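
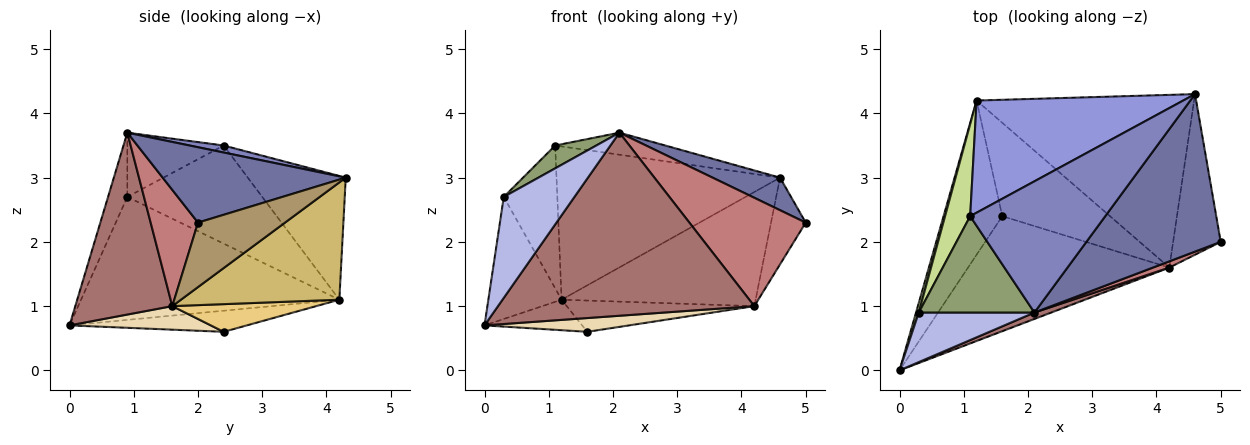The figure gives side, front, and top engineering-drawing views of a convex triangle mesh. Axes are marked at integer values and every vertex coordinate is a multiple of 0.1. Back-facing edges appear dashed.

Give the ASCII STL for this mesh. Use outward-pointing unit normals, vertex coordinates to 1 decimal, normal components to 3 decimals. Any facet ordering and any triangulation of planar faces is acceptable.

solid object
 facet normal 0.482 -0.177 0.858
  outer loop
   vertex 2.1 0.9 3.7
   vertex 5.0 2.0 2.3
   vertex 4.6 4.3 3.0
  endloop
 endfacet
 facet normal 0.051 0.165 0.985
  outer loop
   vertex 1.1 2.4 3.5
   vertex 2.1 0.9 3.7
   vertex 4.6 4.3 3.0
  endloop
 endfacet
 facet normal -0.333 0.761 0.557
  outer loop
   vertex 1.2 4.2 1.1
   vertex 1.1 2.4 3.5
   vertex 4.6 4.3 3.0
  endloop
 endfacet
 facet normal -0.238 -0.872 0.428
  outer loop
   vertex 0.3 0.9 2.7
   vertex 0.0 0.0 0.7
   vertex 2.1 0.9 3.7
  endloop
 endfacet
 facet normal -0.476 -0.203 0.856
  outer loop
   vertex 0.3 0.9 2.7
   vertex 2.1 0.9 3.7
   vertex 1.1 2.4 3.5
  endloop
 endfacet
 facet normal -0.962 0.273 0.022
  outer loop
   vertex 0.3 0.9 2.7
   vertex 1.2 4.2 1.1
   vertex 0.0 0.0 0.7
  endloop
 endfacet
 facet normal -0.904 0.359 0.231
  outer loop
   vertex 0.3 0.9 2.7
   vertex 1.1 2.4 3.5
   vertex 1.2 4.2 1.1
  endloop
 endfacet
 facet normal -0.332 0.183 -0.925
  outer loop
   vertex 1.6 2.4 0.6
   vertex 0.0 0.0 0.7
   vertex 1.2 4.2 1.1
  endloop
 endfacet
 facet normal 0.766 0.305 -0.565
  outer loop
   vertex 4.2 1.6 1.0
   vertex 4.6 4.3 3.0
   vertex 5.0 2.0 2.3
  endloop
 endfacet
 facet normal 0.410 0.503 -0.761
  outer loop
   vertex 4.2 1.6 1.0
   vertex 1.2 4.2 1.1
   vertex 4.6 4.3 3.0
  endloop
 endfacet
 facet normal 0.237 0.309 -0.921
  outer loop
   vertex 4.2 1.6 1.0
   vertex 1.6 2.4 0.6
   vertex 1.2 4.2 1.1
  endloop
 endfacet
 facet normal 0.115 -0.118 -0.986
  outer loop
   vertex 4.2 1.6 1.0
   vertex 0.0 0.0 0.7
   vertex 1.6 2.4 0.6
  endloop
 endfacet
 facet normal 0.354 -0.935 0.033
  outer loop
   vertex 4.2 1.6 1.0
   vertex 2.1 0.9 3.7
   vertex 0.0 0.0 0.7
  endloop
 endfacet
 facet normal 0.376 -0.925 0.053
  outer loop
   vertex 4.2 1.6 1.0
   vertex 5.0 2.0 2.3
   vertex 2.1 0.9 3.7
  endloop
 endfacet
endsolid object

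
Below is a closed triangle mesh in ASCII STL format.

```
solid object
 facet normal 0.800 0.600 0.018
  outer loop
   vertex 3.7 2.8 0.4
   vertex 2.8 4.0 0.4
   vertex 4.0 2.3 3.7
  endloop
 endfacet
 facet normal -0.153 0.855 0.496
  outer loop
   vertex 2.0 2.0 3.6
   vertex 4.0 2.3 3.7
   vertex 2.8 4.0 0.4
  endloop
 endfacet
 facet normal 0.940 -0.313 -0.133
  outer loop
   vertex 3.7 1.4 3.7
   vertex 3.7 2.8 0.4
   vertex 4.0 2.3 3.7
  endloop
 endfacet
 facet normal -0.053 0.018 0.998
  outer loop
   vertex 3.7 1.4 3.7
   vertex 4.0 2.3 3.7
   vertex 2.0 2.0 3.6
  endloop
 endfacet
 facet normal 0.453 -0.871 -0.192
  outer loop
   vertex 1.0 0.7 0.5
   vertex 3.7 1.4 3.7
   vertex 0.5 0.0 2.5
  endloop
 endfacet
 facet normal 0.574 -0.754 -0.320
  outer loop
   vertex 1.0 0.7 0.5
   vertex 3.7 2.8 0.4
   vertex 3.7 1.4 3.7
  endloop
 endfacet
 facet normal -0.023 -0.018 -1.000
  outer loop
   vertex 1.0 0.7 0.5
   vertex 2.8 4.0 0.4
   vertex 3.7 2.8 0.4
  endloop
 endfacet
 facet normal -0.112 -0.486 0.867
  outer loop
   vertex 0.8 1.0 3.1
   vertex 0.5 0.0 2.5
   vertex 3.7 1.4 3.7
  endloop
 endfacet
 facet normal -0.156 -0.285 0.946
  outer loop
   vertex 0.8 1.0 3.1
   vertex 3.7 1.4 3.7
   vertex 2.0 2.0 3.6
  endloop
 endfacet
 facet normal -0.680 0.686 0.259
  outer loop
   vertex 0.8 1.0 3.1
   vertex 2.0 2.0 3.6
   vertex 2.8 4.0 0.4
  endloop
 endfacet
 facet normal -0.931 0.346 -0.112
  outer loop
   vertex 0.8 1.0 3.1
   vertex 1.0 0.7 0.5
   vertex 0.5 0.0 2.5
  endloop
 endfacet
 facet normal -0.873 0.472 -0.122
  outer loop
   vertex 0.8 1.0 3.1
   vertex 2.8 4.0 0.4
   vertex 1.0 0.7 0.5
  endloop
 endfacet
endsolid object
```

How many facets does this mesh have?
12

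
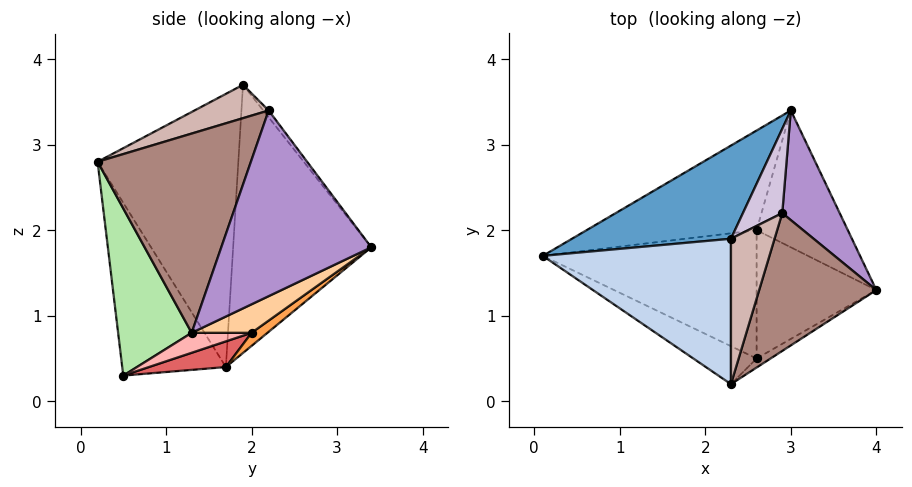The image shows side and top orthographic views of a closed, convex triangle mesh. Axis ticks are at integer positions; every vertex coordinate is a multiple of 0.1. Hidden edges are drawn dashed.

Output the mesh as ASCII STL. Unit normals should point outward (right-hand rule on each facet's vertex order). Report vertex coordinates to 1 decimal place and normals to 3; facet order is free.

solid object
 facet normal -0.594 0.723 0.352
  outer loop
   vertex 2.3 1.9 3.7
   vertex 3.0 3.4 1.8
   vertex 0.1 1.7 0.4
  endloop
 endfacet
 facet normal -0.789 -0.288 0.543
  outer loop
   vertex 2.3 1.9 3.7
   vertex 0.1 1.7 0.4
   vertex 2.3 0.2 2.8
  endloop
 endfacet
 facet normal 0.063 0.568 -0.821
  outer loop
   vertex 2.6 2.0 0.8
   vertex 0.1 1.7 0.4
   vertex 3.0 3.4 1.8
  endloop
 endfacet
 facet normal 0.256 0.512 -0.820
  outer loop
   vertex 2.6 2.0 0.8
   vertex 3.0 3.4 1.8
   vertex 4.0 1.3 0.8
  endloop
 endfacet
 facet normal -0.432 -0.888 -0.158
  outer loop
   vertex 2.6 0.5 0.3
   vertex 2.3 0.2 2.8
   vertex 0.1 1.7 0.4
  endloop
 endfacet
 facet normal 0.507 -0.861 -0.042
  outer loop
   vertex 2.6 0.5 0.3
   vertex 4.0 1.3 0.8
   vertex 2.3 0.2 2.8
  endloop
 endfacet
 facet normal 0.113 0.314 -0.943
  outer loop
   vertex 2.6 0.5 0.3
   vertex 0.1 1.7 0.4
   vertex 2.6 2.0 0.8
  endloop
 endfacet
 facet normal 0.156 0.312 -0.937
  outer loop
   vertex 2.6 0.5 0.3
   vertex 2.6 2.0 0.8
   vertex 4.0 1.3 0.8
  endloop
 endfacet
 facet normal 0.911 0.300 0.282
  outer loop
   vertex 2.9 2.2 3.4
   vertex 4.0 1.3 0.8
   vertex 3.0 3.4 1.8
  endloop
 endfacet
 facet normal -0.103 0.799 0.593
  outer loop
   vertex 2.9 2.2 3.4
   vertex 3.0 3.4 1.8
   vertex 2.3 1.9 3.7
  endloop
 endfacet
 facet normal 0.797 -0.380 0.469
  outer loop
   vertex 2.9 2.2 3.4
   vertex 2.3 0.2 2.8
   vertex 4.0 1.3 0.8
  endloop
 endfacet
 facet normal 0.560 -0.388 0.732
  outer loop
   vertex 2.9 2.2 3.4
   vertex 2.3 1.9 3.7
   vertex 2.3 0.2 2.8
  endloop
 endfacet
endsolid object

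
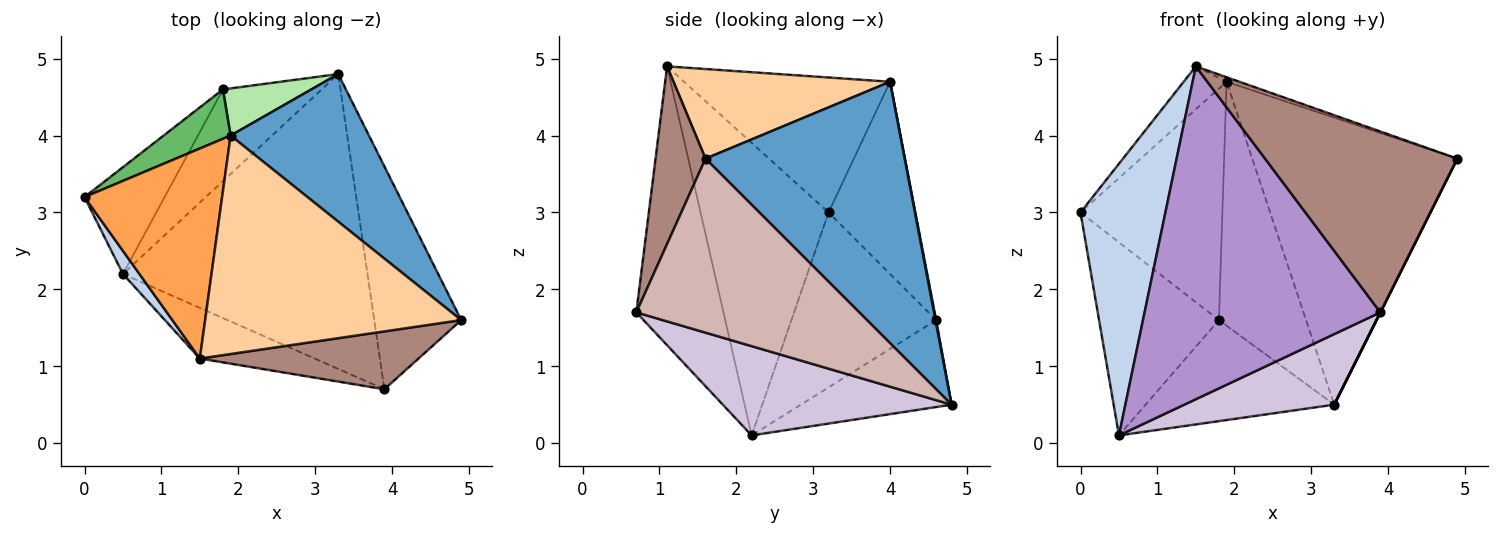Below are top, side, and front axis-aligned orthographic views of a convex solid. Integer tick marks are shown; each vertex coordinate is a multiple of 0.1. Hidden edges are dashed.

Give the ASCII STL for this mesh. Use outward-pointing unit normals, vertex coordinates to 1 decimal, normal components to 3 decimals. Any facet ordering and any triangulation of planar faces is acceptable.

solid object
 facet normal 0.654 0.673 0.346
  outer loop
   vertex 1.9 4.0 4.7
   vertex 4.9 1.6 3.7
   vertex 3.3 4.8 0.5
  endloop
 endfacet
 facet normal -0.832 -0.552 0.047
  outer loop
   vertex 1.5 1.1 4.9
   vertex 0.0 3.2 3.0
   vertex 0.5 2.2 0.1
  endloop
 endfacet
 facet normal -0.693 0.144 0.706
  outer loop
   vertex 1.5 1.1 4.9
   vertex 1.9 4.0 4.7
   vertex 0.0 3.2 3.0
  endloop
 endfacet
 facet normal 0.330 0.020 0.944
  outer loop
   vertex 1.5 1.1 4.9
   vertex 4.9 1.6 3.7
   vertex 1.9 4.0 4.7
  endloop
 endfacet
 facet normal -0.514 0.839 0.179
  outer loop
   vertex 1.8 4.6 1.6
   vertex 0.0 3.2 3.0
   vertex 1.9 4.0 4.7
  endloop
 endfacet
 facet normal 0.008 0.982 0.190
  outer loop
   vertex 1.8 4.6 1.6
   vertex 1.9 4.0 4.7
   vertex 3.3 4.8 0.5
  endloop
 endfacet
 facet normal -0.726 0.601 -0.333
  outer loop
   vertex 1.8 4.6 1.6
   vertex 0.5 2.2 0.1
   vertex 0.0 3.2 3.0
  endloop
 endfacet
 facet normal -0.509 0.637 -0.578
  outer loop
   vertex 1.8 4.6 1.6
   vertex 3.3 4.8 0.5
   vertex 0.5 2.2 0.1
  endloop
 endfacet
 facet normal -0.343 -0.929 -0.141
  outer loop
   vertex 3.9 0.7 1.7
   vertex 1.5 1.1 4.9
   vertex 0.5 2.2 0.1
  endloop
 endfacet
 facet normal 0.335 -0.219 -0.917
  outer loop
   vertex 3.9 0.7 1.7
   vertex 0.5 2.2 0.1
   vertex 3.3 4.8 0.5
  endloop
 endfacet
 facet normal 0.240 -0.925 0.296
  outer loop
   vertex 3.9 0.7 1.7
   vertex 4.9 1.6 3.7
   vertex 1.5 1.1 4.9
  endloop
 endfacet
 facet normal 0.894 0.000 -0.447
  outer loop
   vertex 3.9 0.7 1.7
   vertex 3.3 4.8 0.5
   vertex 4.9 1.6 3.7
  endloop
 endfacet
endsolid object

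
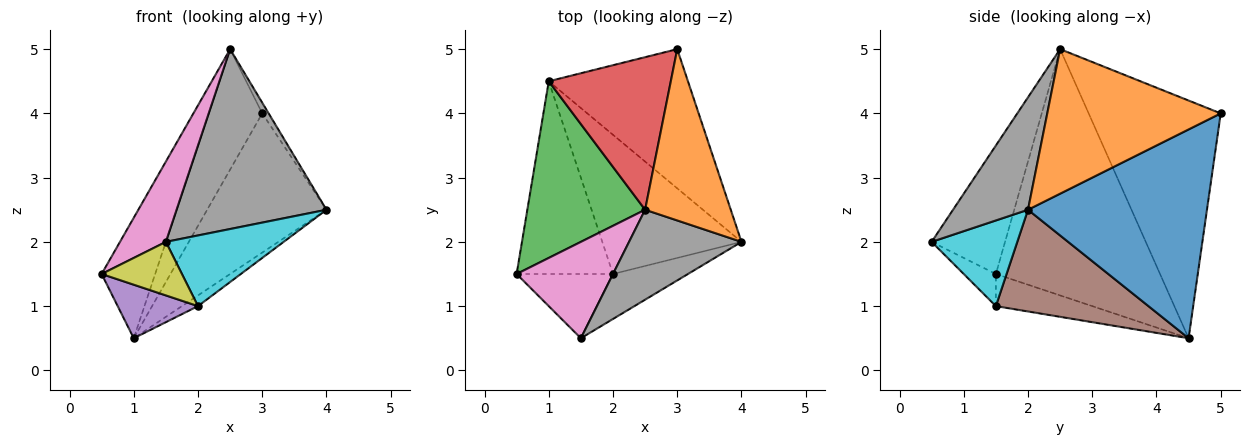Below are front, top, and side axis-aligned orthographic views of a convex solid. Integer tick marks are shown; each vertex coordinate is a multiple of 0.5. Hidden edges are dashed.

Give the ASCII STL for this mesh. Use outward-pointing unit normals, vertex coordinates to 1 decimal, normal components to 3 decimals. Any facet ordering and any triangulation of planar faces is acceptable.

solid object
 facet normal 0.728 0.485 -0.485
  outer loop
   vertex 1.0 4.5 0.5
   vertex 3.0 5.0 4.0
   vertex 4.0 2.0 2.5
  endloop
 endfacet
 facet normal 0.860 0.032 0.510
  outer loop
   vertex 2.5 2.5 5.0
   vertex 4.0 2.0 2.5
   vertex 3.0 5.0 4.0
  endloop
 endfacet
 facet normal -0.865 0.282 0.414
  outer loop
   vertex 2.5 2.5 5.0
   vertex 1.0 4.5 0.5
   vertex 0.5 1.5 1.5
  endloop
 endfacet
 facet normal -0.837 0.339 0.430
  outer loop
   vertex 2.5 2.5 5.0
   vertex 3.0 5.0 4.0
   vertex 1.0 4.5 0.5
  endloop
 endfacet
 facet normal -0.306 -0.255 -0.917
  outer loop
   vertex 2.0 1.5 1.0
   vertex 0.5 1.5 1.5
   vertex 1.0 4.5 0.5
  endloop
 endfacet
 facet normal 0.589 0.062 -0.806
  outer loop
   vertex 2.0 1.5 1.0
   vertex 1.0 4.5 0.5
   vertex 4.0 2.0 2.5
  endloop
 endfacet
 facet normal -0.716 -0.447 0.537
  outer loop
   vertex 1.5 0.5 2.0
   vertex 2.5 2.5 5.0
   vertex 0.5 1.5 1.5
  endloop
 endfacet
 facet normal 0.408 -0.816 0.408
  outer loop
   vertex 1.5 0.5 2.0
   vertex 4.0 2.0 2.5
   vertex 2.5 2.5 5.0
  endloop
 endfacet
 facet normal -0.248 -0.620 -0.744
  outer loop
   vertex 1.5 0.5 2.0
   vertex 0.5 1.5 1.5
   vertex 2.0 1.5 1.0
  endloop
 endfacet
 facet normal 0.523 -0.719 -0.458
  outer loop
   vertex 1.5 0.5 2.0
   vertex 2.0 1.5 1.0
   vertex 4.0 2.0 2.5
  endloop
 endfacet
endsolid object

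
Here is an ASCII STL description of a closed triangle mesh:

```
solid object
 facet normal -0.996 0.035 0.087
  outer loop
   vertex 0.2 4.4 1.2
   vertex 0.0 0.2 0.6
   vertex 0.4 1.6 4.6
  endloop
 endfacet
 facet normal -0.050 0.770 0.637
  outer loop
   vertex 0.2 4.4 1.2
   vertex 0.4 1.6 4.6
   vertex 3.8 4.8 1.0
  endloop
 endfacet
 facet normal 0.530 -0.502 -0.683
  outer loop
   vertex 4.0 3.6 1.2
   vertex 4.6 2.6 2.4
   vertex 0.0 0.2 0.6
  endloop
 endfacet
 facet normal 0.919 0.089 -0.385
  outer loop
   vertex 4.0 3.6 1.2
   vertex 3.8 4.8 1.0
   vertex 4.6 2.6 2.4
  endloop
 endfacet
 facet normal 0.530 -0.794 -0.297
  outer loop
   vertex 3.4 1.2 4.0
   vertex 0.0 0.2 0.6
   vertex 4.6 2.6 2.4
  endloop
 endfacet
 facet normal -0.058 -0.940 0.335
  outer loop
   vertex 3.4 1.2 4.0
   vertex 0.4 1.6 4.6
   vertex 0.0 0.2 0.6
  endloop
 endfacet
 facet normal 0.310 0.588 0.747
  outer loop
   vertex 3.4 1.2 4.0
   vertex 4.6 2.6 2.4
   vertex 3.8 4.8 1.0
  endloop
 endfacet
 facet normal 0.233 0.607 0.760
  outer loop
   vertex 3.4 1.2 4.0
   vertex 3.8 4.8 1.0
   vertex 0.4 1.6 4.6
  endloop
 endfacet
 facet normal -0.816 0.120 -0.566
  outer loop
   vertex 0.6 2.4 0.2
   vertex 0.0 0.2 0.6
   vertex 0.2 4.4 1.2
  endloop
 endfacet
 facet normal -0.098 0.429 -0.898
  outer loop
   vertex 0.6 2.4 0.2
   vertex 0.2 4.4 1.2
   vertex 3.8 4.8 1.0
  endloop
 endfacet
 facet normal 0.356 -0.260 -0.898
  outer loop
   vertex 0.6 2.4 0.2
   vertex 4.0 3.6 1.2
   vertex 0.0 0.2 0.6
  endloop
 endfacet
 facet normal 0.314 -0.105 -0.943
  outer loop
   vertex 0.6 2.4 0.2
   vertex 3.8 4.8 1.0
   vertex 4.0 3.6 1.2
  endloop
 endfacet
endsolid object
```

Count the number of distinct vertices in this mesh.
8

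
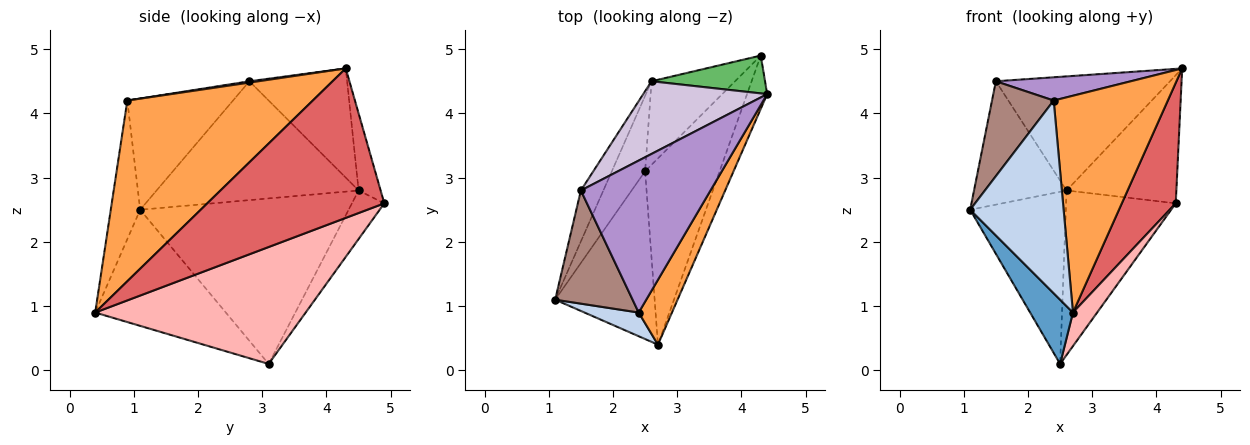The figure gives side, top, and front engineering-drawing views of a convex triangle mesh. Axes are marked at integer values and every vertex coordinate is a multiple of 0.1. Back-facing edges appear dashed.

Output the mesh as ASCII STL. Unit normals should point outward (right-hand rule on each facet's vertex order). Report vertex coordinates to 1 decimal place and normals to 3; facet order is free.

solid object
 facet normal -0.737 -0.242 -0.631
  outer loop
   vertex 2.5 3.1 0.1
   vertex 2.7 0.4 0.9
   vertex 1.1 1.1 2.5
  endloop
 endfacet
 facet normal -0.298 -0.947 0.116
  outer loop
   vertex 2.4 0.9 4.2
   vertex 1.1 1.1 2.5
   vertex 2.7 0.4 0.9
  endloop
 endfacet
 facet normal 0.841 -0.518 0.155
  outer loop
   vertex 2.4 0.9 4.2
   vertex 2.7 0.4 0.9
   vertex 4.4 4.3 4.7
  endloop
 endfacet
 facet normal -0.894 0.410 -0.180
  outer loop
   vertex 2.6 4.5 2.8
   vertex 2.5 3.1 0.1
   vertex 1.1 1.1 2.5
  endloop
 endfacet
 facet normal -0.189 0.942 0.278
  outer loop
   vertex 4.3 4.9 2.6
   vertex 2.6 4.5 2.8
   vertex 4.4 4.3 4.7
  endloop
 endfacet
 facet normal -0.254 0.862 -0.438
  outer loop
   vertex 4.3 4.9 2.6
   vertex 2.5 3.1 0.1
   vertex 2.6 4.5 2.8
  endloop
 endfacet
 facet normal 0.949 -0.289 -0.128
  outer loop
   vertex 4.3 4.9 2.6
   vertex 4.4 4.3 4.7
   vertex 2.7 0.4 0.9
  endloop
 endfacet
 facet normal 0.839 -0.096 -0.535
  outer loop
   vertex 4.3 4.9 2.6
   vertex 2.7 0.4 0.9
   vertex 2.5 3.1 0.1
  endloop
 endfacet
 facet normal 0.010 -0.151 0.988
  outer loop
   vertex 1.5 2.8 4.5
   vertex 2.4 0.9 4.2
   vertex 4.4 4.3 4.7
  endloop
 endfacet
 facet normal -0.428 0.762 0.486
  outer loop
   vertex 1.5 2.8 4.5
   vertex 4.4 4.3 4.7
   vertex 2.6 4.5 2.8
  endloop
 endfacet
 facet normal -0.740 -0.432 0.515
  outer loop
   vertex 1.5 2.8 4.5
   vertex 1.1 1.1 2.5
   vertex 2.4 0.9 4.2
  endloop
 endfacet
 facet normal -0.896 0.410 -0.170
  outer loop
   vertex 1.5 2.8 4.5
   vertex 2.6 4.5 2.8
   vertex 1.1 1.1 2.5
  endloop
 endfacet
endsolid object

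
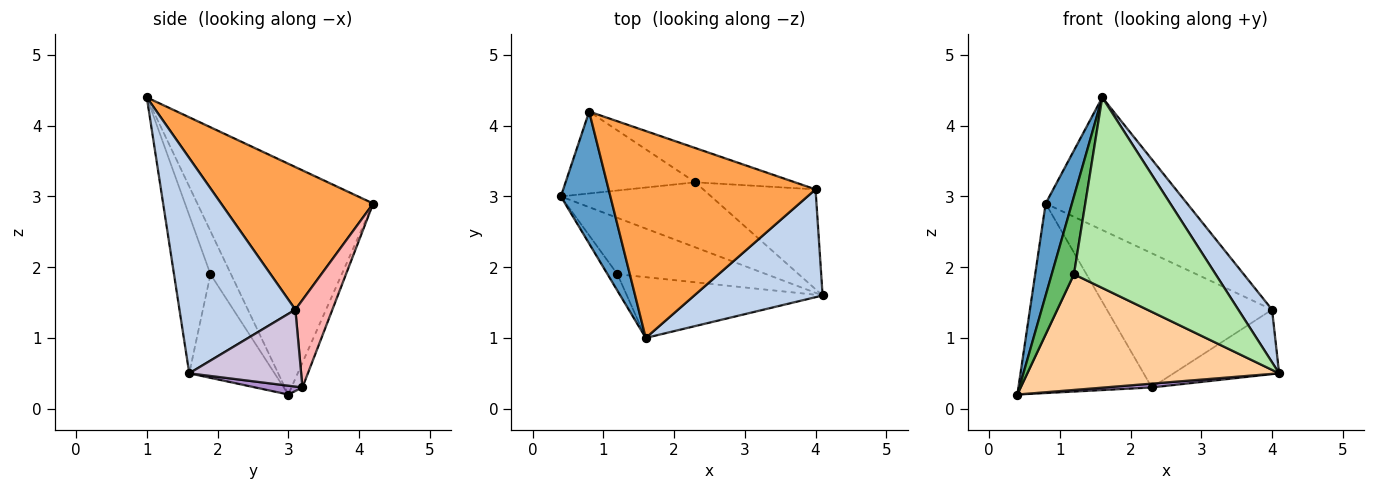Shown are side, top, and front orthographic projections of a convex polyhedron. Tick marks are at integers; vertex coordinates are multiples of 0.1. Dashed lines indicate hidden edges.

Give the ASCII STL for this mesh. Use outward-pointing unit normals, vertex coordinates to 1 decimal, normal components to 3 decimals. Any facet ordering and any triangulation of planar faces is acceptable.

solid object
 facet normal -0.967 -0.145 0.208
  outer loop
   vertex 0.8 4.2 2.9
   vertex 0.4 3.0 0.2
   vertex 1.6 1.0 4.4
  endloop
 endfacet
 facet normal 0.833 -0.243 0.497
  outer loop
   vertex 4.0 3.1 1.4
   vertex 1.6 1.0 4.4
   vertex 4.1 1.6 0.5
  endloop
 endfacet
 facet normal 0.502 0.467 0.728
  outer loop
   vertex 4.0 3.1 1.4
   vertex 0.8 4.2 2.9
   vertex 1.6 1.0 4.4
  endloop
 endfacet
 facet normal -0.291 -0.860 -0.419
  outer loop
   vertex 1.2 1.9 1.9
   vertex 0.4 3.0 0.2
   vertex 4.1 1.6 0.5
  endloop
 endfacet
 facet normal -0.671 -0.726 -0.154
  outer loop
   vertex 1.2 1.9 1.9
   vertex 1.6 1.0 4.4
   vertex 0.4 3.0 0.2
  endloop
 endfacet
 facet normal -0.238 -0.925 -0.295
  outer loop
   vertex 1.2 1.9 1.9
   vertex 4.1 1.6 0.5
   vertex 1.6 1.0 4.4
  endloop
 endfacet
 facet normal -0.076 0.915 -0.396
  outer loop
   vertex 2.3 3.2 0.3
   vertex 0.4 3.0 0.2
   vertex 0.8 4.2 2.9
  endloop
 endfacet
 facet normal 0.212 0.947 -0.242
  outer loop
   vertex 2.3 3.2 0.3
   vertex 0.8 4.2 2.9
   vertex 4.0 3.1 1.4
  endloop
 endfacet
 facet normal 0.059 -0.059 -0.997
  outer loop
   vertex 2.3 3.2 0.3
   vertex 4.1 1.6 0.5
   vertex 0.4 3.0 0.2
  endloop
 endfacet
 facet normal 0.499 0.470 -0.728
  outer loop
   vertex 2.3 3.2 0.3
   vertex 4.0 3.1 1.4
   vertex 4.1 1.6 0.5
  endloop
 endfacet
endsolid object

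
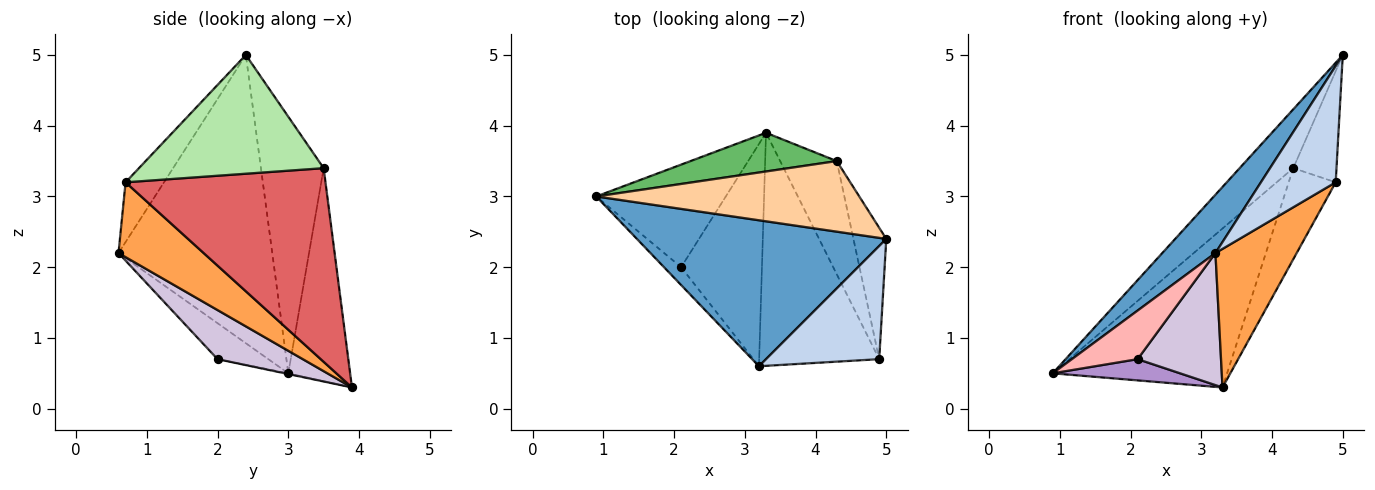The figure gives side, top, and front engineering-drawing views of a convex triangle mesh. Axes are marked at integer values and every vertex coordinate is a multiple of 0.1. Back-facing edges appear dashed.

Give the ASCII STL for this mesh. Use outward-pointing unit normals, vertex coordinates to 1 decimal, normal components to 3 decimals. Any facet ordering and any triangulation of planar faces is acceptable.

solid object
 facet normal -0.732 -0.253 0.633
  outer loop
   vertex 3.2 0.6 2.2
   vertex 5.0 2.4 5.0
   vertex 0.9 3.0 0.5
  endloop
 endfacet
 facet normal -0.345 -0.673 0.654
  outer loop
   vertex 4.9 0.7 3.2
   vertex 5.0 2.4 5.0
   vertex 3.2 0.6 2.2
  endloop
 endfacet
 facet normal 0.472 -0.451 -0.758
  outer loop
   vertex 4.9 0.7 3.2
   vertex 3.2 0.6 2.2
   vertex 3.3 3.9 0.3
  endloop
 endfacet
 facet normal -0.600 0.512 0.615
  outer loop
   vertex 4.3 3.5 3.4
   vertex 0.9 3.0 0.5
   vertex 5.0 2.4 5.0
  endloop
 endfacet
 facet normal -0.326 0.919 0.224
  outer loop
   vertex 4.3 3.5 3.4
   vertex 3.3 3.9 0.3
   vertex 0.9 3.0 0.5
  endloop
 endfacet
 facet normal 0.940 0.220 -0.260
  outer loop
   vertex 4.3 3.5 3.4
   vertex 5.0 2.4 5.0
   vertex 4.9 0.7 3.2
  endloop
 endfacet
 facet normal 0.936 0.220 -0.274
  outer loop
   vertex 4.3 3.5 3.4
   vertex 4.9 0.7 3.2
   vertex 3.3 3.9 0.3
  endloop
 endfacet
 facet normal -0.587 -0.760 -0.279
  outer loop
   vertex 2.1 2.0 0.7
   vertex 3.2 0.6 2.2
   vertex 0.9 3.0 0.5
  endloop
 endfacet
 facet normal -0.006 -0.203 -0.979
  outer loop
   vertex 2.1 2.0 0.7
   vertex 0.9 3.0 0.5
   vertex 3.3 3.9 0.3
  endloop
 endfacet
 facet normal 0.463 -0.453 -0.762
  outer loop
   vertex 2.1 2.0 0.7
   vertex 3.3 3.9 0.3
   vertex 3.2 0.6 2.2
  endloop
 endfacet
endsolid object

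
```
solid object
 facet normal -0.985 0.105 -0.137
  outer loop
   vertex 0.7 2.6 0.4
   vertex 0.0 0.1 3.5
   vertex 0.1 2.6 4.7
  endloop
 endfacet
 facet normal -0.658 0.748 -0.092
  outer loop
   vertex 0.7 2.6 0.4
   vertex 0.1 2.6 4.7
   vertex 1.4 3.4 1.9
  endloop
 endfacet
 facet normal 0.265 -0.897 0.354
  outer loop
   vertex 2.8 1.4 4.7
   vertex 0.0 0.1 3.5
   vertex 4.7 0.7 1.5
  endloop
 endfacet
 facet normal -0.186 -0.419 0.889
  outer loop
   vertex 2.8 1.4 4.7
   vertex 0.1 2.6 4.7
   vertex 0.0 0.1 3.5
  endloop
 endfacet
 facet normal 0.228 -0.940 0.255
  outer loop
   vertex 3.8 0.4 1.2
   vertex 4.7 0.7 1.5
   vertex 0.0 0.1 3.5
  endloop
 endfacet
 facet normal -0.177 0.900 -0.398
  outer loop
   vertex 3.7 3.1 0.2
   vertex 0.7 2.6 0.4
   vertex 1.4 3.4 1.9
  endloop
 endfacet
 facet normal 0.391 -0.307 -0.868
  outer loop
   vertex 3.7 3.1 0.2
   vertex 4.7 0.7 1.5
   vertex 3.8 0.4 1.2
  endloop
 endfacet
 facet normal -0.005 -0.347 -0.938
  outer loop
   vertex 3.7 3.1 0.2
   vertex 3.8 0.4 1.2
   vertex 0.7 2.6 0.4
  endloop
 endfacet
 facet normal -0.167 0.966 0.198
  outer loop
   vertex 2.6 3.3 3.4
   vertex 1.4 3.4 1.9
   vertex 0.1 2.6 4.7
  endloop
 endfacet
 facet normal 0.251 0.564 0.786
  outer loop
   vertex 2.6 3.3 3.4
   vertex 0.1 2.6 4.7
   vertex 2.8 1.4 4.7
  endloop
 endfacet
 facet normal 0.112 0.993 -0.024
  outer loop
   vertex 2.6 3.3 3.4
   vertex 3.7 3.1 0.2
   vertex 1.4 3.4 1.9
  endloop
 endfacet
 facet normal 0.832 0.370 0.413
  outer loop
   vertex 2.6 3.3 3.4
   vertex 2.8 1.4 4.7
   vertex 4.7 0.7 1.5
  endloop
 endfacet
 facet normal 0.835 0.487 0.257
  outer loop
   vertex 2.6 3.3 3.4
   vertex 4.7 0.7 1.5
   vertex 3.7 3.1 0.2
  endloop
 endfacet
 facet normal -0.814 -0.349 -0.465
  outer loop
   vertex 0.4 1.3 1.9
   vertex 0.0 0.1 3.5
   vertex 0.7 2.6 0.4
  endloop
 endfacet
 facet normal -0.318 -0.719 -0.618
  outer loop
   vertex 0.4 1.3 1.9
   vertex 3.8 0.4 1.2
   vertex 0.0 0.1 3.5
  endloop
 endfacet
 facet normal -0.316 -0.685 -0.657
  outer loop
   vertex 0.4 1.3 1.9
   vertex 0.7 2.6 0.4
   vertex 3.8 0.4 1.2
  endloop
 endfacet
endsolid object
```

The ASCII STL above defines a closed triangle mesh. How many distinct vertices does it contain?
10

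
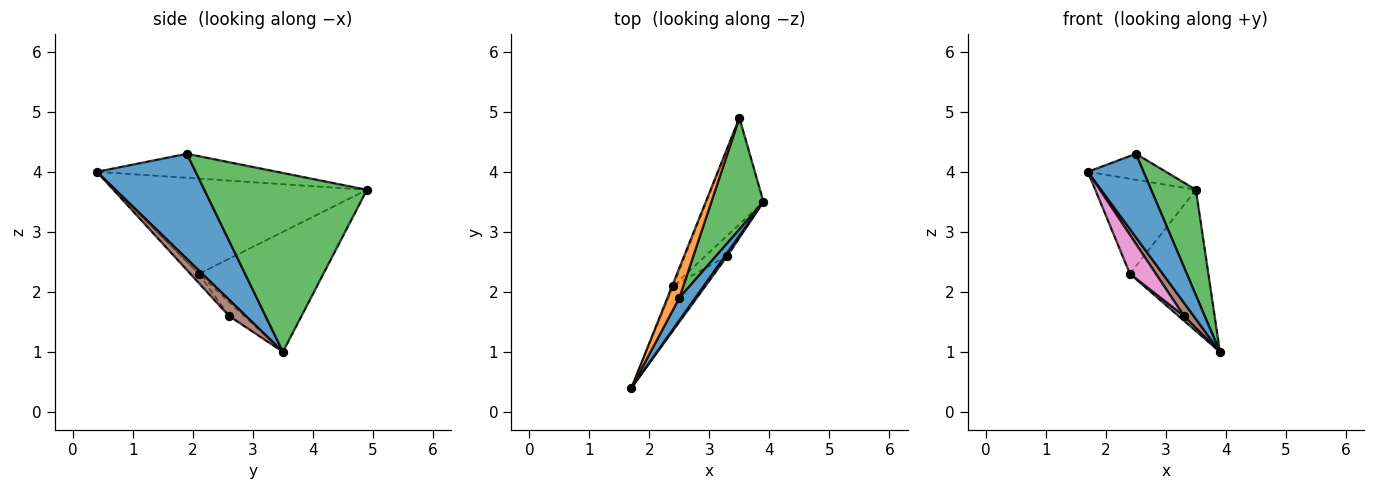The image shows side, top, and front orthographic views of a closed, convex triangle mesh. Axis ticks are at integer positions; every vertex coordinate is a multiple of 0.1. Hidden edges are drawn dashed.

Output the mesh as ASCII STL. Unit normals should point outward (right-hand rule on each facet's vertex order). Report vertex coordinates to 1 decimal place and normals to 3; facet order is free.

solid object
 facet normal 0.864 -0.487 0.130
  outer loop
   vertex 2.5 1.9 4.3
   vertex 1.7 0.4 4.0
   vertex 3.9 3.5 1.0
  endloop
 endfacet
 facet normal -0.834 0.361 0.417
  outer loop
   vertex 2.5 1.9 4.3
   vertex 3.5 4.9 3.7
   vertex 1.7 0.4 4.0
  endloop
 endfacet
 facet normal 0.928 -0.255 0.270
  outer loop
   vertex 2.5 1.9 4.3
   vertex 3.9 3.5 1.0
   vertex 3.5 4.9 3.7
  endloop
 endfacet
 facet normal -0.929 0.371 -0.012
  outer loop
   vertex 2.4 2.1 2.3
   vertex 1.7 0.4 4.0
   vertex 3.5 4.9 3.7
  endloop
 endfacet
 facet normal -0.785 0.495 -0.373
  outer loop
   vertex 2.4 2.1 2.3
   vertex 3.5 4.9 3.7
   vertex 3.9 3.5 1.0
  endloop
 endfacet
 facet normal 0.862 -0.492 0.123
  outer loop
   vertex 3.3 2.6 1.6
   vertex 3.9 3.5 1.0
   vertex 1.7 0.4 4.0
  endloop
 endfacet
 facet normal -0.211 -0.646 -0.733
  outer loop
   vertex 3.3 2.6 1.6
   vertex 1.7 0.4 4.0
   vertex 2.4 2.1 2.3
  endloop
 endfacet
 facet normal -0.533 -0.194 -0.824
  outer loop
   vertex 3.3 2.6 1.6
   vertex 2.4 2.1 2.3
   vertex 3.9 3.5 1.0
  endloop
 endfacet
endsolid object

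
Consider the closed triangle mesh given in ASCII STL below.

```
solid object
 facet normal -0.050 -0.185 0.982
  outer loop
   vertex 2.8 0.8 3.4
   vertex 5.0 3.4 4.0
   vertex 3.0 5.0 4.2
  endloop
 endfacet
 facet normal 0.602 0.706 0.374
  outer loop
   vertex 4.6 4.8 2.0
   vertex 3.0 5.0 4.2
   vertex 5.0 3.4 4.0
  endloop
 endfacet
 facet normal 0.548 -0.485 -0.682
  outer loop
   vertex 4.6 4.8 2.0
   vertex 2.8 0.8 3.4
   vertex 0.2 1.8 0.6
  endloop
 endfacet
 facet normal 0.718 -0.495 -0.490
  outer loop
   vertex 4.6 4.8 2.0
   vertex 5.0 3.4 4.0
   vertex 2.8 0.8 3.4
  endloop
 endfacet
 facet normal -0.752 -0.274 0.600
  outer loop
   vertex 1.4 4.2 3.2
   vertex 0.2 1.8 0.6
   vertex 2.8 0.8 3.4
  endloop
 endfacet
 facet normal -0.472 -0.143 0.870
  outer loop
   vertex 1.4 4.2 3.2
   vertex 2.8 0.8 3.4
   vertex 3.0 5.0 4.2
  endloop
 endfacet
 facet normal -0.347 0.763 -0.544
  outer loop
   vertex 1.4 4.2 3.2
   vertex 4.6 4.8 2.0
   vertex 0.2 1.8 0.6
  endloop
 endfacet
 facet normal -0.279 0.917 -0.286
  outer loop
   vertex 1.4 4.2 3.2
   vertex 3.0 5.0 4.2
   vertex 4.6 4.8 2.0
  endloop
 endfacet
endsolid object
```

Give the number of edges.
12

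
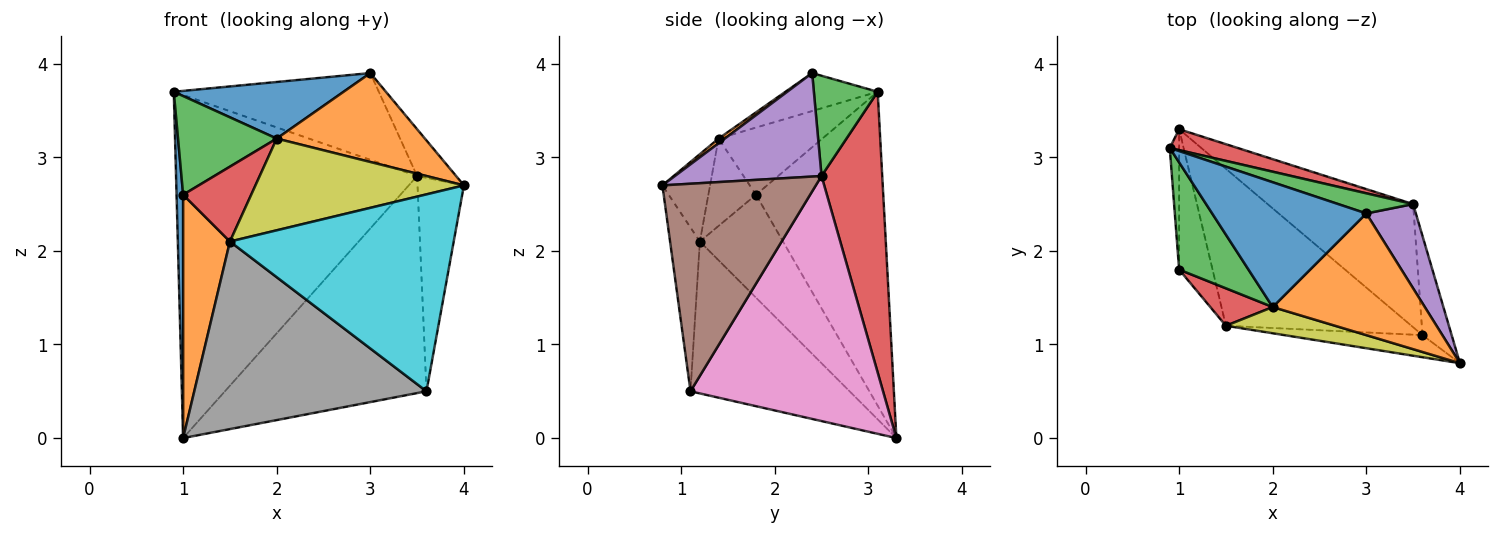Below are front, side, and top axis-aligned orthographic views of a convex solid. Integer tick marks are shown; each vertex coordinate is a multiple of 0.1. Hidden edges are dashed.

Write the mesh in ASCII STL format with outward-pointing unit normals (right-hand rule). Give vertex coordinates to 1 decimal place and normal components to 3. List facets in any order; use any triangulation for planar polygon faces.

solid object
 facet normal -0.219 -0.403 0.889
  outer loop
   vertex 2.0 1.4 3.2
   vertex 3.0 2.4 3.9
   vertex 0.9 3.1 3.7
  endloop
 endfacet
 facet normal 0.025 -0.590 0.807
  outer loop
   vertex 2.0 1.4 3.2
   vertex 4.0 0.8 2.7
   vertex 3.0 2.4 3.9
  endloop
 endfacet
 facet normal 0.290 0.932 0.217
  outer loop
   vertex 3.5 2.5 2.8
   vertex 0.9 3.1 3.7
   vertex 3.0 2.4 3.9
  endloop
 endfacet
 facet normal 0.244 0.968 0.059
  outer loop
   vertex 3.5 2.5 2.8
   vertex 1.0 3.3 0.0
   vertex 0.9 3.1 3.7
  endloop
 endfacet
 facet normal 0.877 0.233 0.420
  outer loop
   vertex 3.5 2.5 2.8
   vertex 3.0 2.4 3.9
   vertex 4.0 0.8 2.7
  endloop
 endfacet
 facet normal 0.949 0.287 -0.133
  outer loop
   vertex 3.6 1.1 0.5
   vertex 3.5 2.5 2.8
   vertex 4.0 0.8 2.7
  endloop
 endfacet
 facet normal 0.639 0.669 -0.379
  outer loop
   vertex 3.6 1.1 0.5
   vertex 1.0 3.3 0.0
   vertex 3.5 2.5 2.8
  endloop
 endfacet
 facet normal -0.465 -0.679 -0.568
  outer loop
   vertex 1.5 1.2 2.1
   vertex 1.0 3.3 0.0
   vertex 3.6 1.1 0.5
  endloop
 endfacet
 facet normal -0.215 -0.939 0.268
  outer loop
   vertex 1.5 1.2 2.1
   vertex 4.0 0.8 2.7
   vertex 2.0 1.4 3.2
  endloop
 endfacet
 facet normal -0.131 -0.985 -0.111
  outer loop
   vertex 1.5 1.2 2.1
   vertex 3.6 1.1 0.5
   vertex 4.0 0.8 2.7
  endloop
 endfacet
 facet normal -0.998 -0.052 -0.030
  outer loop
   vertex 1.0 1.8 2.6
   vertex 0.9 3.1 3.7
   vertex 1.0 3.3 0.0
  endloop
 endfacet
 facet normal -0.839 -0.472 -0.272
  outer loop
   vertex 1.0 1.8 2.6
   vertex 1.0 3.3 0.0
   vertex 1.5 1.2 2.1
  endloop
 endfacet
 facet normal -0.580 -0.552 0.599
  outer loop
   vertex 1.0 1.8 2.6
   vertex 2.0 1.4 3.2
   vertex 0.9 3.1 3.7
  endloop
 endfacet
 facet normal -0.531 -0.758 0.379
  outer loop
   vertex 1.0 1.8 2.6
   vertex 1.5 1.2 2.1
   vertex 2.0 1.4 3.2
  endloop
 endfacet
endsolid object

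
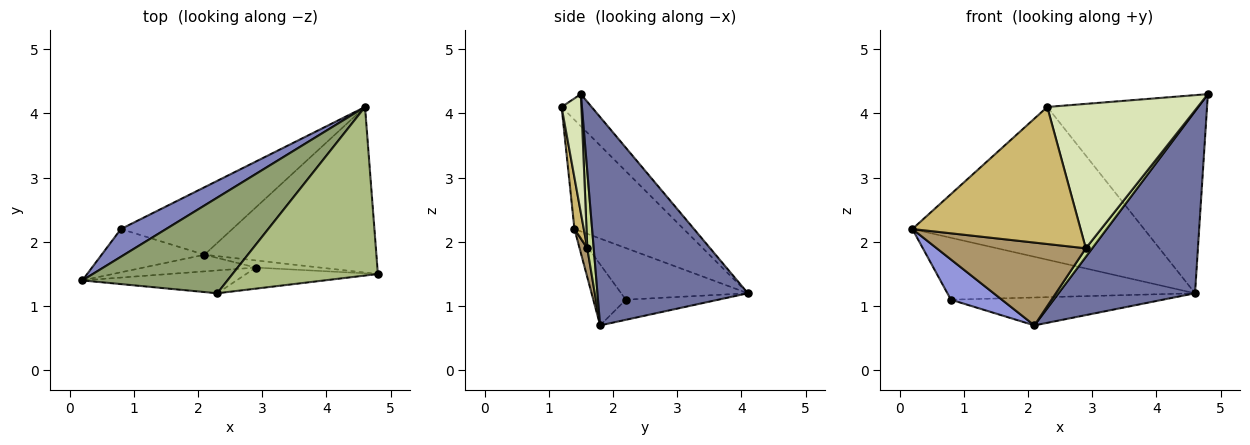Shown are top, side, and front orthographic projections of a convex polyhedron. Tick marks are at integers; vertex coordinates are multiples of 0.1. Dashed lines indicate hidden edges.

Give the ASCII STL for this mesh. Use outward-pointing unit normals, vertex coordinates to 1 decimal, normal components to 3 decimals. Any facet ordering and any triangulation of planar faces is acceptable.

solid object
 facet normal 0.632 -0.573 -0.522
  outer loop
   vertex 2.1 1.8 0.7
   vertex 4.6 4.1 1.2
   vertex 4.8 1.5 4.3
  endloop
 endfacet
 facet normal -0.423 0.827 0.371
  outer loop
   vertex 0.8 2.2 1.1
   vertex 0.2 1.4 2.2
   vertex 4.6 4.1 1.2
  endloop
 endfacet
 facet normal -0.399 -0.624 -0.672
  outer loop
   vertex 0.8 2.2 1.1
   vertex 2.1 1.8 0.7
   vertex 0.2 1.4 2.2
  endloop
 endfacet
 facet normal -0.164 0.377 -0.912
  outer loop
   vertex 0.8 2.2 1.1
   vertex 4.6 4.1 1.2
   vertex 2.1 1.8 0.7
  endloop
 endfacet
 facet normal -0.371 0.787 0.493
  outer loop
   vertex 2.3 1.2 4.1
   vertex 4.6 4.1 1.2
   vertex 0.2 1.4 2.2
  endloop
 endfacet
 facet normal -0.142 0.754 0.641
  outer loop
   vertex 2.3 1.2 4.1
   vertex 4.8 1.5 4.3
   vertex 4.6 4.1 1.2
  endloop
 endfacet
 facet normal 0.609 -0.609 -0.508
  outer loop
   vertex 2.9 1.6 1.9
   vertex 2.1 1.8 0.7
   vertex 4.8 1.5 4.3
  endloop
 endfacet
 facet normal 0.129 -0.981 -0.143
  outer loop
   vertex 2.9 1.6 1.9
   vertex 4.8 1.5 4.3
   vertex 2.3 1.2 4.1
  endloop
 endfacet
 facet normal 0.051 -0.979 -0.197
  outer loop
   vertex 2.9 1.6 1.9
   vertex 0.2 1.4 2.2
   vertex 2.1 1.8 0.7
  endloop
 endfacet
 facet normal 0.055 -0.985 -0.164
  outer loop
   vertex 2.9 1.6 1.9
   vertex 2.3 1.2 4.1
   vertex 0.2 1.4 2.2
  endloop
 endfacet
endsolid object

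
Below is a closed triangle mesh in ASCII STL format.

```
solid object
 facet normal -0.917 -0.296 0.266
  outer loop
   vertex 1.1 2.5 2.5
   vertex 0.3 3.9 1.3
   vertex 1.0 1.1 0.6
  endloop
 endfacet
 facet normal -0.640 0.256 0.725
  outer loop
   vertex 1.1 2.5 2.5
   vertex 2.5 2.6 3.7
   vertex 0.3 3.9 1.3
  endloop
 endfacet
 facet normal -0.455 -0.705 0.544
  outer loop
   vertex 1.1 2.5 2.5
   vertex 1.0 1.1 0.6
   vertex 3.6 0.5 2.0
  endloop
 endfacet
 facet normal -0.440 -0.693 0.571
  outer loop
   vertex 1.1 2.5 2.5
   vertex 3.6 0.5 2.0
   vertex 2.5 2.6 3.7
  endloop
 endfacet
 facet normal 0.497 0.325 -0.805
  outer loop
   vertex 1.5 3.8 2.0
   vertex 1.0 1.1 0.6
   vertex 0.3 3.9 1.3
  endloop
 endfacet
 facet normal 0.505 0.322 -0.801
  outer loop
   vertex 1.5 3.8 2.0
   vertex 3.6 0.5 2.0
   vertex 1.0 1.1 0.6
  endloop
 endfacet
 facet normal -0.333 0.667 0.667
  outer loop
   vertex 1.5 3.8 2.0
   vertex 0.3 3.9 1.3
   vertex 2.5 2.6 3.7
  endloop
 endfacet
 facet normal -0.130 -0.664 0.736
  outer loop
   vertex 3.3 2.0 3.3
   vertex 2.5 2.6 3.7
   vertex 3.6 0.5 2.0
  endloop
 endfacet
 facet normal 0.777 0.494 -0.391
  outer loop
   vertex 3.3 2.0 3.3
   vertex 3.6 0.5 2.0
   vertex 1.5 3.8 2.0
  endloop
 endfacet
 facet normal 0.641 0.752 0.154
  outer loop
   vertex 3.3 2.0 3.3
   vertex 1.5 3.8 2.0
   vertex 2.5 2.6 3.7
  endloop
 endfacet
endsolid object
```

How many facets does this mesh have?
10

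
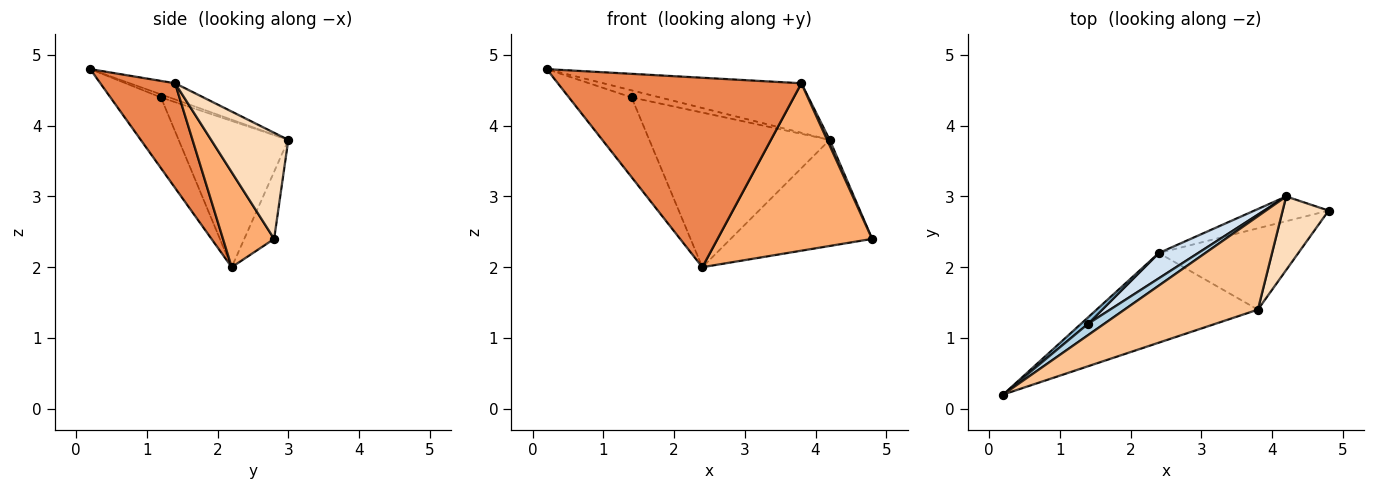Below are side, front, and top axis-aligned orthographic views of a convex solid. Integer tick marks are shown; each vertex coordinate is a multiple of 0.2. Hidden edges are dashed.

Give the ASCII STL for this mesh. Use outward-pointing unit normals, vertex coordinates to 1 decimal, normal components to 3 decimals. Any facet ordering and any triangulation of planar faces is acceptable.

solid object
 facet normal -0.201 0.954 -0.223
  outer loop
   vertex 4.2 3.0 3.8
   vertex 4.8 2.8 2.4
   vertex 2.4 2.2 2.0
  endloop
 endfacet
 facet normal -0.627 0.777 0.063
  outer loop
   vertex 1.4 1.2 4.4
   vertex 2.4 2.2 2.0
   vertex 0.2 0.2 4.8
  endloop
 endfacet
 facet normal -0.157 0.523 0.837
  outer loop
   vertex 1.4 1.2 4.4
   vertex 0.2 0.2 4.8
   vertex 4.2 3.0 3.8
  endloop
 endfacet
 facet normal -0.514 0.846 0.138
  outer loop
   vertex 1.4 1.2 4.4
   vertex 4.2 3.0 3.8
   vertex 2.4 2.2 2.0
  endloop
 endfacet
 facet normal 0.267 -0.871 -0.412
  outer loop
   vertex 3.8 1.4 4.6
   vertex 0.2 0.2 4.8
   vertex 2.4 2.2 2.0
  endloop
 endfacet
 facet normal 0.285 -0.862 -0.419
  outer loop
   vertex 3.8 1.4 4.6
   vertex 2.4 2.2 2.0
   vertex 4.8 2.8 2.4
  endloop
 endfacet
 facet normal -0.106 0.466 0.878
  outer loop
   vertex 3.8 1.4 4.6
   vertex 4.2 3.0 3.8
   vertex 0.2 0.2 4.8
  endloop
 endfacet
 facet normal 0.917 -0.031 0.397
  outer loop
   vertex 3.8 1.4 4.6
   vertex 4.8 2.8 2.4
   vertex 4.2 3.0 3.8
  endloop
 endfacet
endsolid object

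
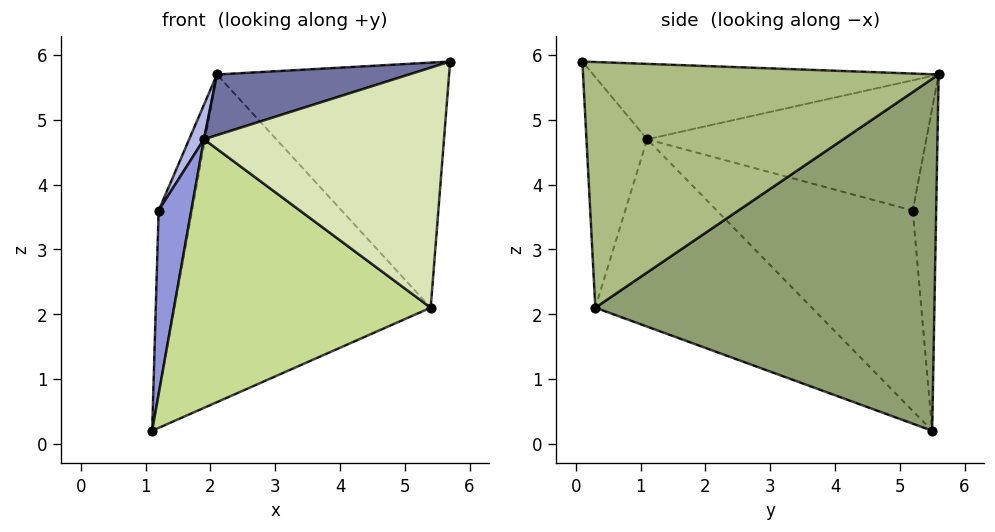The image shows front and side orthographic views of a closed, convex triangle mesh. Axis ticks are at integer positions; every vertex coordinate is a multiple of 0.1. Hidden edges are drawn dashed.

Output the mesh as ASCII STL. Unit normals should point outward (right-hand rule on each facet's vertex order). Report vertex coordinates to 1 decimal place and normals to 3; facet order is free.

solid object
 facet normal -0.341 -0.190 0.921
  outer loop
   vertex 1.9 1.1 4.7
   vertex 5.7 0.1 5.9
   vertex 2.1 5.6 5.7
  endloop
 endfacet
 facet normal -0.570 0.817 0.089
  outer loop
   vertex 1.2 5.2 3.6
   vertex 2.1 5.6 5.7
   vertex 1.1 5.5 0.2
  endloop
 endfacet
 facet normal -0.986 -0.164 0.014
  outer loop
   vertex 1.2 5.2 3.6
   vertex 1.1 5.5 0.2
   vertex 1.9 1.1 4.7
  endloop
 endfacet
 facet normal -0.915 -0.049 0.401
  outer loop
   vertex 1.2 5.2 3.6
   vertex 1.9 1.1 4.7
   vertex 2.1 5.6 5.7
  endloop
 endfacet
 facet normal 0.788 0.596 -0.154
  outer loop
   vertex 5.4 0.3 2.1
   vertex 1.1 5.5 0.2
   vertex 2.1 5.6 5.7
  endloop
 endfacet
 facet normal 0.837 0.546 -0.037
  outer loop
   vertex 5.4 0.3 2.1
   vertex 2.1 5.6 5.7
   vertex 5.7 0.1 5.9
  endloop
 endfacet
 facet normal -0.545 -0.646 -0.535
  outer loop
   vertex 5.4 0.3 2.1
   vertex 1.9 1.1 4.7
   vertex 1.1 5.5 0.2
  endloop
 endfacet
 facet normal -0.245 -0.969 -0.032
  outer loop
   vertex 5.4 0.3 2.1
   vertex 5.7 0.1 5.9
   vertex 1.9 1.1 4.7
  endloop
 endfacet
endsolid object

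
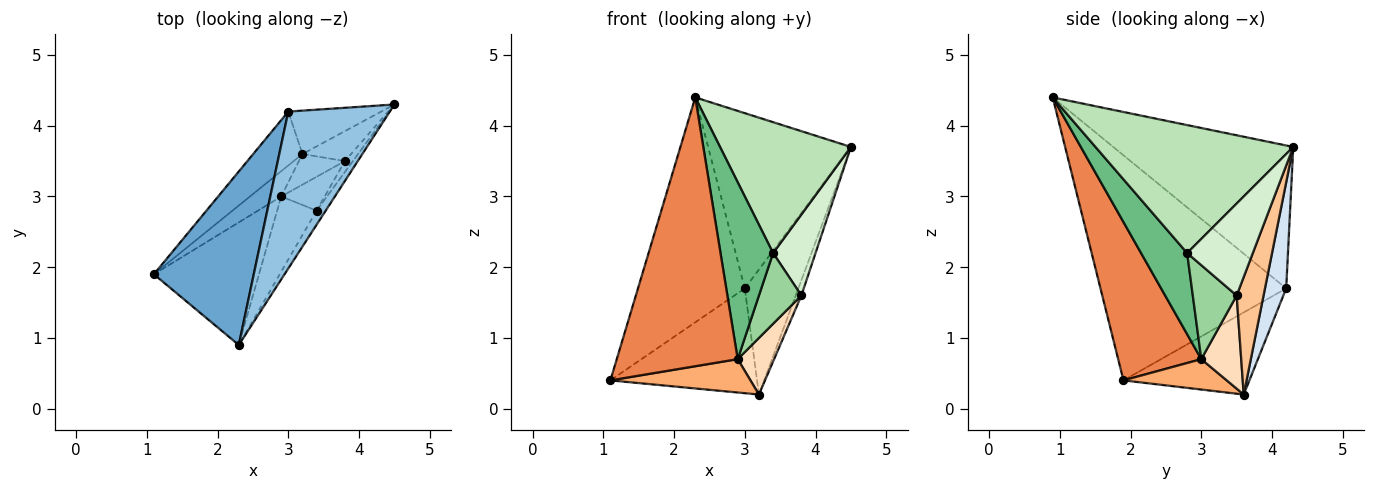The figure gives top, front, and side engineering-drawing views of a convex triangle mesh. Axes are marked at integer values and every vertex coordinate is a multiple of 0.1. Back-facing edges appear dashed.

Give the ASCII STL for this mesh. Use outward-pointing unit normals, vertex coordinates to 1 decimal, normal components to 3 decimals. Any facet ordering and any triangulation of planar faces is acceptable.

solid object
 facet normal -0.809 0.465 0.359
  outer loop
   vertex 3.0 4.2 1.7
   vertex 1.1 1.9 0.4
   vertex 2.3 0.9 4.4
  endloop
 endfacet
 facet normal -0.685 0.543 0.486
  outer loop
   vertex 3.0 4.2 1.7
   vertex 2.3 0.9 4.4
   vertex 4.5 4.3 3.7
  endloop
 endfacet
 facet normal -0.607 0.707 -0.364
  outer loop
   vertex 3.0 4.2 1.7
   vertex 3.2 3.6 0.2
   vertex 1.1 1.9 0.4
  endloop
 endfacet
 facet normal 0.351 0.885 -0.307
  outer loop
   vertex 3.0 4.2 1.7
   vertex 4.5 4.3 3.7
   vertex 3.2 3.6 0.2
  endloop
 endfacet
 facet normal 0.530 -0.771 -0.352
  outer loop
   vertex 2.9 3.0 0.7
   vertex 2.3 0.9 4.4
   vertex 1.1 1.9 0.4
  endloop
 endfacet
 facet normal 0.507 -0.687 -0.521
  outer loop
   vertex 2.9 3.0 0.7
   vertex 1.1 1.9 0.4
   vertex 3.2 3.6 0.2
  endloop
 endfacet
 facet normal 0.907 0.191 -0.375
  outer loop
   vertex 3.8 3.5 1.6
   vertex 3.2 3.6 0.2
   vertex 4.5 4.3 3.7
  endloop
 endfacet
 facet normal 0.694 -0.633 -0.343
  outer loop
   vertex 3.8 3.5 1.6
   vertex 2.9 3.0 0.7
   vertex 3.2 3.6 0.2
  endloop
 endfacet
 facet normal 0.628 -0.716 -0.305
  outer loop
   vertex 3.4 2.8 2.2
   vertex 2.3 0.9 4.4
   vertex 2.9 3.0 0.7
  endloop
 endfacet
 facet normal 0.682 -0.660 -0.315
  outer loop
   vertex 3.4 2.8 2.2
   vertex 2.9 3.0 0.7
   vertex 3.8 3.5 1.6
  endloop
 endfacet
 facet normal 0.832 -0.551 -0.060
  outer loop
   vertex 3.4 2.8 2.2
   vertex 4.5 4.3 3.7
   vertex 2.3 0.9 4.4
  endloop
 endfacet
 facet normal 0.838 -0.541 -0.073
  outer loop
   vertex 3.4 2.8 2.2
   vertex 3.8 3.5 1.6
   vertex 4.5 4.3 3.7
  endloop
 endfacet
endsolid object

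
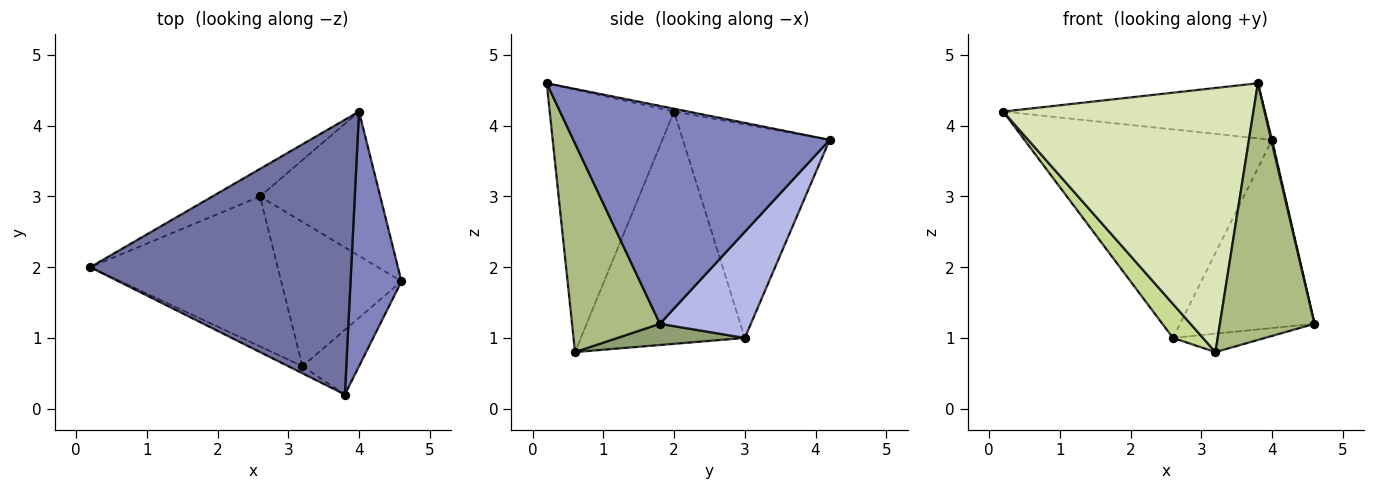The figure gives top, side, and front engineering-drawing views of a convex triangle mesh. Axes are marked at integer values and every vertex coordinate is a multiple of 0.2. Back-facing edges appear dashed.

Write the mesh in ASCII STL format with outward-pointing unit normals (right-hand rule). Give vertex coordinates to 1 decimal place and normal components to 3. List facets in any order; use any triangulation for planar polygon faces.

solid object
 facet normal -0.011 0.197 0.980
  outer loop
   vertex 3.8 0.2 4.6
   vertex 4.0 4.2 3.8
   vertex 0.2 2.0 4.2
  endloop
 endfacet
 facet normal 0.974 -0.003 0.228
  outer loop
   vertex 3.8 0.2 4.6
   vertex 4.6 1.8 1.2
   vertex 4.0 4.2 3.8
  endloop
 endfacet
 facet normal -0.507 0.855 -0.113
  outer loop
   vertex 2.6 3.0 1.0
   vertex 0.2 2.0 4.2
   vertex 4.0 4.2 3.8
  endloop
 endfacet
 facet normal 0.473 0.699 -0.536
  outer loop
   vertex 2.6 3.0 1.0
   vertex 4.0 4.2 3.8
   vertex 4.6 1.8 1.2
  endloop
 endfacet
 facet normal 0.172 0.125 -0.977
  outer loop
   vertex 3.2 0.6 0.8
   vertex 2.6 3.0 1.0
   vertex 4.6 1.8 1.2
  endloop
 endfacet
 facet normal 0.669 -0.720 -0.182
  outer loop
   vertex 3.2 0.6 0.8
   vertex 4.6 1.8 1.2
   vertex 3.8 0.2 4.6
  endloop
 endfacet
 facet normal -0.770 -0.141 -0.622
  outer loop
   vertex 3.2 0.6 0.8
   vertex 0.2 2.0 4.2
   vertex 2.6 3.0 1.0
  endloop
 endfacet
 facet normal -0.445 -0.895 -0.024
  outer loop
   vertex 3.2 0.6 0.8
   vertex 3.8 0.2 4.6
   vertex 0.2 2.0 4.2
  endloop
 endfacet
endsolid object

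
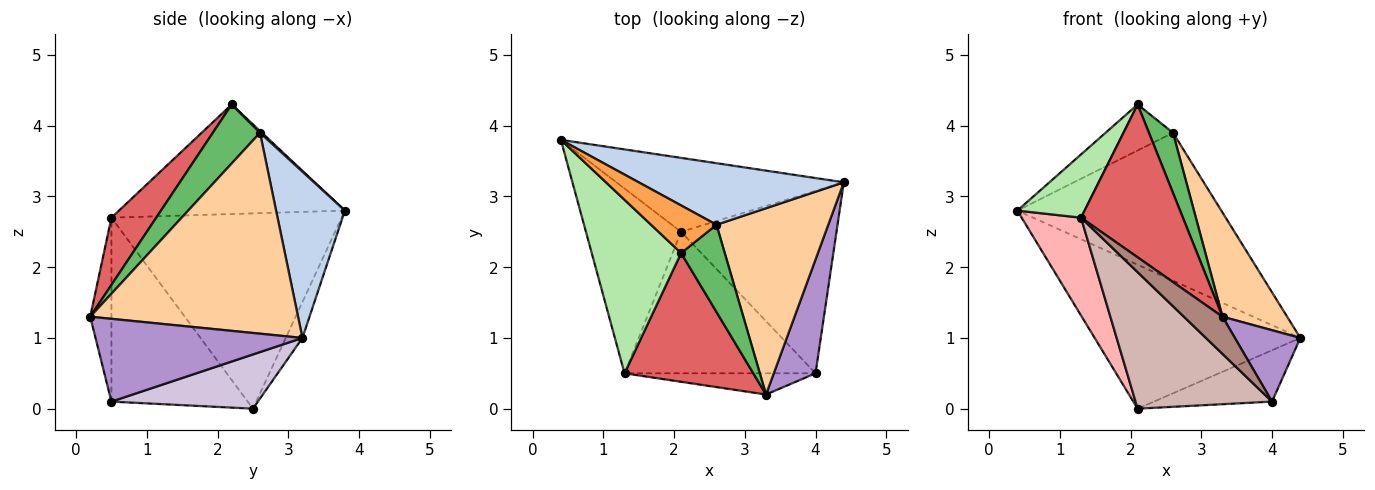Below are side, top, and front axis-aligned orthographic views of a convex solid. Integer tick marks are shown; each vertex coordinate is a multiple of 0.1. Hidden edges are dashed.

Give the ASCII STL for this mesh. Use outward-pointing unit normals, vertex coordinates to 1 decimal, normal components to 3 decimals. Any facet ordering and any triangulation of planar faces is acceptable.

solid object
 facet normal -0.072 0.887 -0.456
  outer loop
   vertex 2.1 2.5 0.0
   vertex 0.4 3.8 2.8
   vertex 4.4 3.2 1.0
  endloop
 endfacet
 facet normal 0.297 0.881 0.367
  outer loop
   vertex 2.6 2.6 3.9
   vertex 4.4 3.2 1.0
   vertex 0.4 3.8 2.8
  endloop
 endfacet
 facet normal 0.019 0.695 0.719
  outer loop
   vertex 2.6 2.6 3.9
   vertex 0.4 3.8 2.8
   vertex 2.1 2.2 4.3
  endloop
 endfacet
 facet normal 0.843 -0.262 0.469
  outer loop
   vertex 2.6 2.6 3.9
   vertex 3.3 0.2 1.3
   vertex 4.4 3.2 1.0
  endloop
 endfacet
 facet normal 0.744 -0.379 0.550
  outer loop
   vertex 2.6 2.6 3.9
   vertex 2.1 2.2 4.3
   vertex 3.3 0.2 1.3
  endloop
 endfacet
 facet normal -0.755 -0.225 0.616
  outer loop
   vertex 1.3 0.5 2.7
   vertex 2.1 2.2 4.3
   vertex 0.4 3.8 2.8
  endloop
 endfacet
 facet normal 0.319 -0.725 0.611
  outer loop
   vertex 1.3 0.5 2.7
   vertex 3.3 0.2 1.3
   vertex 2.1 2.2 4.3
  endloop
 endfacet
 facet normal -0.876 -0.226 -0.427
  outer loop
   vertex 1.3 0.5 2.7
   vertex 0.4 3.8 2.8
   vertex 2.1 2.5 0.0
  endloop
 endfacet
 facet normal 0.859 -0.272 0.433
  outer loop
   vertex 4.0 0.5 0.1
   vertex 4.4 3.2 1.0
   vertex 3.3 0.2 1.3
  endloop
 endfacet
 facet normal 0.319 0.257 -0.912
  outer loop
   vertex 4.0 0.5 0.1
   vertex 2.1 2.5 0.0
   vertex 4.4 3.2 1.0
  endloop
 endfacet
 facet normal -0.431 -0.784 -0.447
  outer loop
   vertex 4.0 0.5 0.1
   vertex 3.3 0.2 1.3
   vertex 1.3 0.5 2.7
  endloop
 endfacet
 facet normal -0.570 -0.571 -0.592
  outer loop
   vertex 4.0 0.5 0.1
   vertex 1.3 0.5 2.7
   vertex 2.1 2.5 0.0
  endloop
 endfacet
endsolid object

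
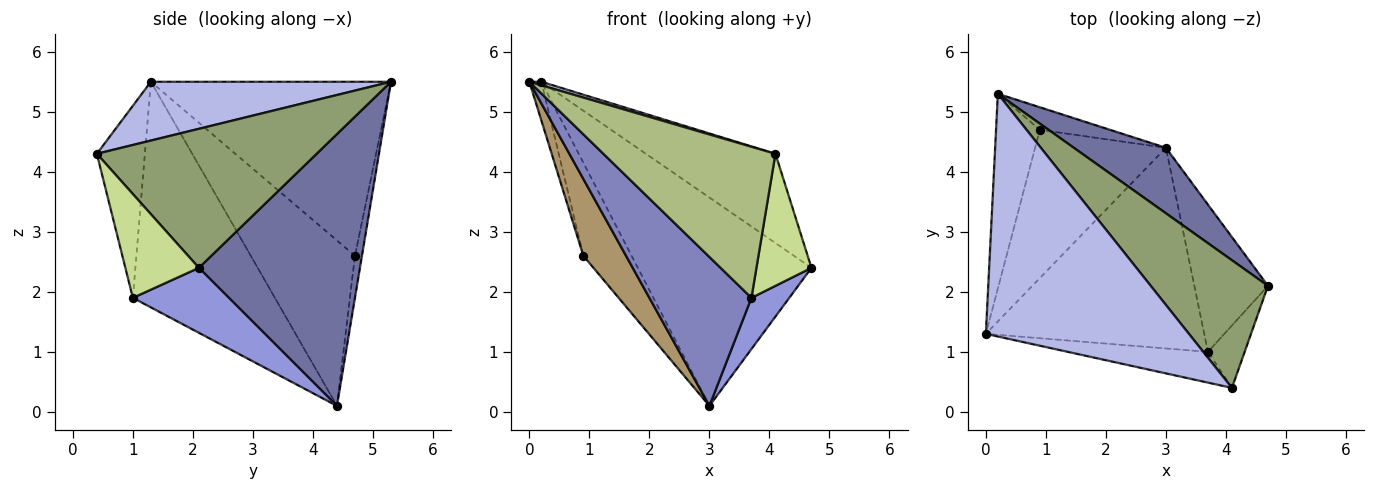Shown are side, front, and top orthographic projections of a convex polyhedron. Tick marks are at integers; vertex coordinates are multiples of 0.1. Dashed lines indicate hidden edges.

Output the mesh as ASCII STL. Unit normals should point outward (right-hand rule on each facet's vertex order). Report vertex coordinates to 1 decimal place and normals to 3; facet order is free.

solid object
 facet normal 0.663 0.714 0.225
  outer loop
   vertex 3.0 4.4 0.1
   vertex 0.2 5.3 5.5
   vertex 4.7 2.1 2.4
  endloop
 endfacet
 facet normal -0.639 -0.459 -0.618
  outer loop
   vertex 3.7 1.0 1.9
   vertex 0.0 1.3 5.5
   vertex 3.0 4.4 0.1
  endloop
 endfacet
 facet normal 0.640 -0.252 -0.726
  outer loop
   vertex 3.7 1.0 1.9
   vertex 3.0 4.4 0.1
   vertex 4.7 2.1 2.4
  endloop
 endfacet
 facet normal 0.278 -0.014 0.960
  outer loop
   vertex 4.1 0.4 4.3
   vertex 0.2 5.3 5.5
   vertex 0.0 1.3 5.5
  endloop
 endfacet
 facet normal 0.697 0.411 0.588
  outer loop
   vertex 4.1 0.4 4.3
   vertex 4.7 2.1 2.4
   vertex 0.2 5.3 5.5
  endloop
 endfacet
 facet normal -0.264 -0.945 -0.192
  outer loop
   vertex 4.1 0.4 4.3
   vertex 0.0 1.3 5.5
   vertex 3.7 1.0 1.9
  endloop
 endfacet
 facet normal 0.770 -0.576 -0.273
  outer loop
   vertex 4.1 0.4 4.3
   vertex 3.7 1.0 1.9
   vertex 4.7 2.1 2.4
  endloop
 endfacet
 facet normal -0.969 0.048 -0.244
  outer loop
   vertex 0.9 4.7 2.6
   vertex 0.0 1.3 5.5
   vertex 0.2 5.3 5.5
  endloop
 endfacet
 facet normal -0.747 -0.306 -0.591
  outer loop
   vertex 0.9 4.7 2.6
   vertex 3.0 4.4 0.1
   vertex 0.0 1.3 5.5
  endloop
 endfacet
 facet normal -0.140 0.962 -0.233
  outer loop
   vertex 0.9 4.7 2.6
   vertex 0.2 5.3 5.5
   vertex 3.0 4.4 0.1
  endloop
 endfacet
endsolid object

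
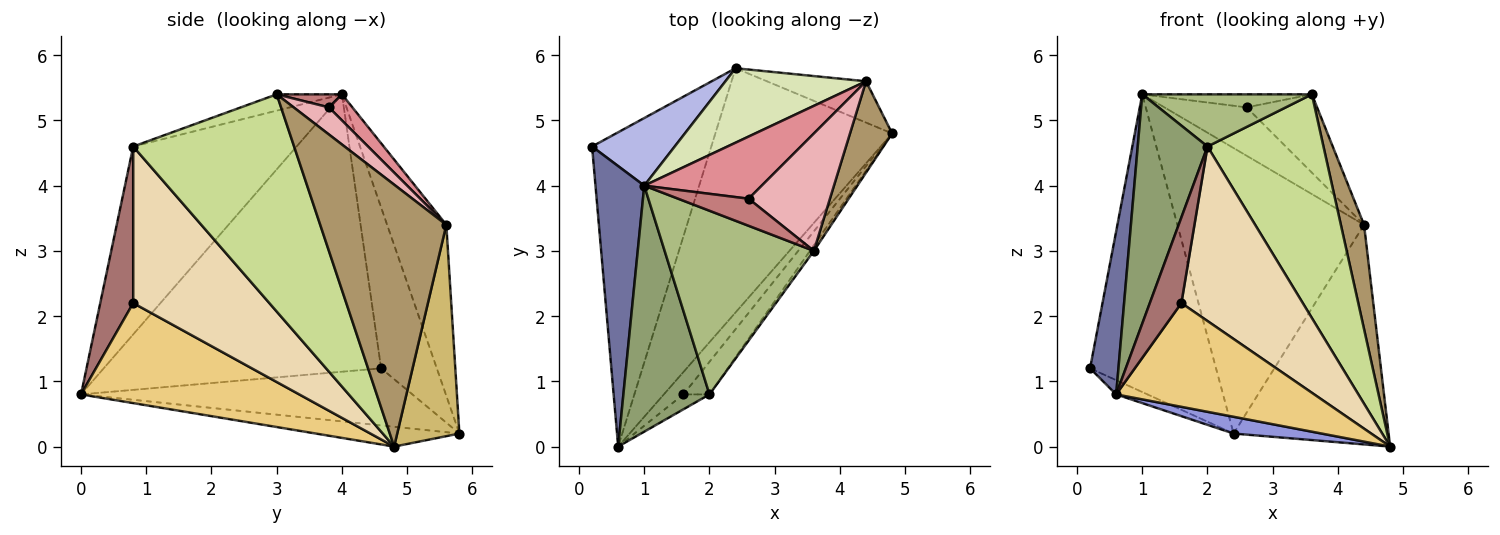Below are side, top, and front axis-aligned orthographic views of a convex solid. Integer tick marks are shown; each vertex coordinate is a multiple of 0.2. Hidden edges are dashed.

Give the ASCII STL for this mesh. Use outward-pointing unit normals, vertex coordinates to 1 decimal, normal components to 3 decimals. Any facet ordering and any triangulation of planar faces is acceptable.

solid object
 facet normal -0.980 -0.100 0.172
  outer loop
   vertex 1.0 4.0 5.4
   vertex 0.2 4.6 1.2
   vertex 0.6 0.0 0.8
  endloop
 endfacet
 facet normal -0.432 0.041 -0.901
  outer loop
   vertex 2.4 5.8 0.2
   vertex 0.6 0.0 0.8
   vertex 0.2 4.6 1.2
  endloop
 endfacet
 facet normal -0.111 -0.068 -0.991
  outer loop
   vertex 2.4 5.8 0.2
   vertex 4.8 4.8 0.0
   vertex 0.6 0.0 0.8
  endloop
 endfacet
 facet normal -0.396 0.895 0.203
  outer loop
   vertex 2.4 5.8 0.2
   vertex 0.2 4.6 1.2
   vertex 1.0 4.0 5.4
  endloop
 endfacet
 facet normal -0.847 -0.362 0.388
  outer loop
   vertex 2.0 0.8 4.6
   vertex 1.0 4.0 5.4
   vertex 0.6 0.0 0.8
  endloop
 endfacet
 facet normal -0.105 -0.272 0.957
  outer loop
   vertex 2.0 0.8 4.6
   vertex 3.6 3.0 5.4
   vertex 1.0 4.0 5.4
  endloop
 endfacet
 facet normal 0.811 -0.585 -0.015
  outer loop
   vertex 2.0 0.8 4.6
   vertex 4.8 4.8 0.0
   vertex 3.6 3.0 5.4
  endloop
 endfacet
 facet normal -0.293 0.925 0.241
  outer loop
   vertex 4.4 5.6 3.4
   vertex 2.4 5.8 0.2
   vertex 1.0 4.0 5.4
  endloop
 endfacet
 facet normal 0.971 -0.179 0.156
  outer loop
   vertex 4.4 5.6 3.4
   vertex 3.6 3.0 5.4
   vertex 4.8 4.8 0.0
  endloop
 endfacet
 facet normal 0.367 0.914 -0.172
  outer loop
   vertex 4.4 5.6 3.4
   vertex 4.8 4.8 0.0
   vertex 2.4 5.8 0.2
  endloop
 endfacet
 facet normal 0.733 -0.665 -0.143
  outer loop
   vertex 1.6 0.8 2.2
   vertex 0.6 0.0 0.8
   vertex 4.8 4.8 0.0
  endloop
 endfacet
 facet normal 0.741 -0.660 -0.123
  outer loop
   vertex 1.6 0.8 2.2
   vertex 4.8 4.8 0.0
   vertex 2.0 0.8 4.6
  endloop
 endfacet
 facet normal 0.717 -0.687 -0.119
  outer loop
   vertex 1.6 0.8 2.2
   vertex 2.0 0.8 4.6
   vertex 0.6 0.0 0.8
  endloop
 endfacet
 facet normal 0.165 0.428 0.889
  outer loop
   vertex 2.6 3.8 5.2
   vertex 1.0 4.0 5.4
   vertex 3.6 3.0 5.4
  endloop
 endfacet
 facet normal 0.173 0.605 0.777
  outer loop
   vertex 2.6 3.8 5.2
   vertex 4.4 5.6 3.4
   vertex 1.0 4.0 5.4
  endloop
 endfacet
 facet normal 0.267 0.535 0.802
  outer loop
   vertex 2.6 3.8 5.2
   vertex 3.6 3.0 5.4
   vertex 4.4 5.6 3.4
  endloop
 endfacet
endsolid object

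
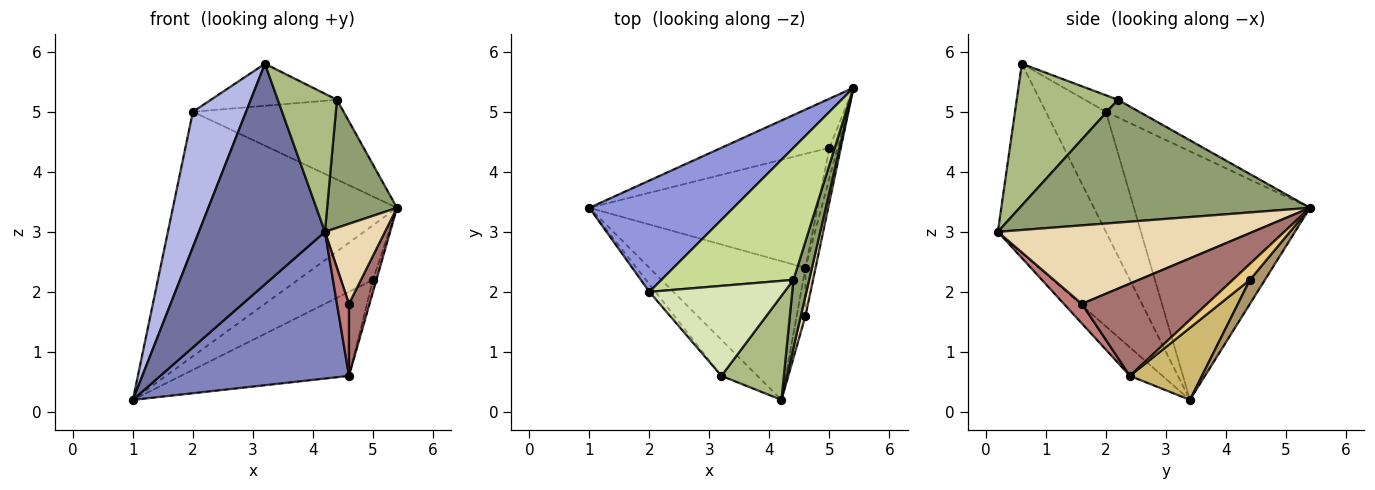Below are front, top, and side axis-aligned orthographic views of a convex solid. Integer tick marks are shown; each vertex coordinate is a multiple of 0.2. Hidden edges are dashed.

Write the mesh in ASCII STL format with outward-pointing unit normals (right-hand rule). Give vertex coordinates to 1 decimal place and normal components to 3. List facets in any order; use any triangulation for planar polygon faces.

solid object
 facet normal -0.646 -0.753 -0.123
  outer loop
   vertex 3.2 0.6 5.8
   vertex 1.0 3.4 0.2
   vertex 4.2 0.2 3.0
  endloop
 endfacet
 facet normal -0.125 -0.721 -0.682
  outer loop
   vertex 4.6 2.4 0.6
   vertex 4.2 0.2 3.0
   vertex 1.0 3.4 0.2
  endloop
 endfacet
 facet normal -0.582 0.740 0.337
  outer loop
   vertex 2.0 2.0 5.0
   vertex 5.4 5.4 3.4
   vertex 1.0 3.4 0.2
  endloop
 endfacet
 facet normal -0.748 -0.663 -0.037
  outer loop
   vertex 2.0 2.0 5.0
   vertex 1.0 3.4 0.2
   vertex 3.2 0.6 5.8
  endloop
 endfacet
 facet normal 0.965 -0.232 0.123
  outer loop
   vertex 4.4 2.2 5.2
   vertex 4.2 0.2 3.0
   vertex 5.4 5.4 3.4
  endloop
 endfacet
 facet normal 0.807 -0.472 0.356
  outer loop
   vertex 4.4 2.2 5.2
   vertex 3.2 0.6 5.8
   vertex 4.2 0.2 3.0
  endloop
 endfacet
 facet normal -0.114 0.514 0.850
  outer loop
   vertex 4.4 2.2 5.2
   vertex 5.4 5.4 3.4
   vertex 2.0 2.0 5.0
  endloop
 endfacet
 facet normal -0.110 0.420 0.901
  outer loop
   vertex 4.4 2.2 5.2
   vertex 2.0 2.0 5.0
   vertex 3.2 0.6 5.8
  endloop
 endfacet
 facet normal 0.147 0.735 -0.662
  outer loop
   vertex 5.0 4.4 2.2
   vertex 1.0 3.4 0.2
   vertex 5.4 5.4 3.4
  endloop
 endfacet
 facet normal 0.246 0.575 -0.780
  outer loop
   vertex 5.0 4.4 2.2
   vertex 4.6 2.4 0.6
   vertex 1.0 3.4 0.2
  endloop
 endfacet
 facet normal 0.880 0.176 -0.440
  outer loop
   vertex 5.0 4.4 2.2
   vertex 5.4 5.4 3.4
   vertex 4.6 2.4 0.6
  endloop
 endfacet
 facet normal 0.972 -0.229 0.057
  outer loop
   vertex 4.6 1.6 1.8
   vertex 5.4 5.4 3.4
   vertex 4.2 0.2 3.0
  endloop
 endfacet
 facet normal 0.981 -0.161 -0.108
  outer loop
   vertex 4.6 1.6 1.8
   vertex 4.6 2.4 0.6
   vertex 5.4 5.4 3.4
  endloop
 endfacet
 facet normal 0.780 -0.520 -0.347
  outer loop
   vertex 4.6 1.6 1.8
   vertex 4.2 0.2 3.0
   vertex 4.6 2.4 0.6
  endloop
 endfacet
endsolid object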